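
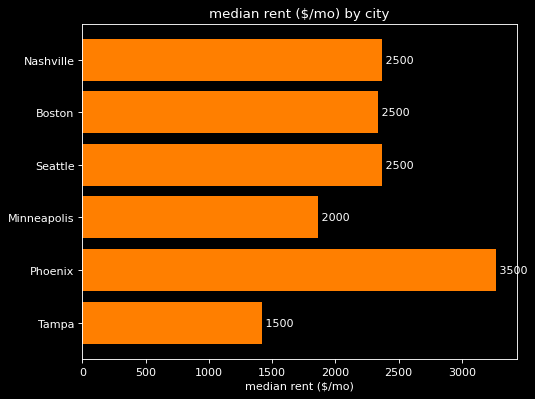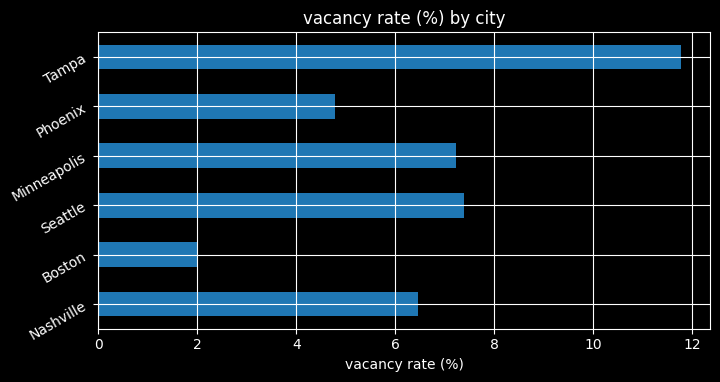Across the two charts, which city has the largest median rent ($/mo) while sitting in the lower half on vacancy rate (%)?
Chart 2 median vacancy rate (%) ≈ 6; below-median cities: Nashville, Boston, Phoenix. Among those, Phoenix has the highest median rent ($/mo) (≈ 3500).

Phoenix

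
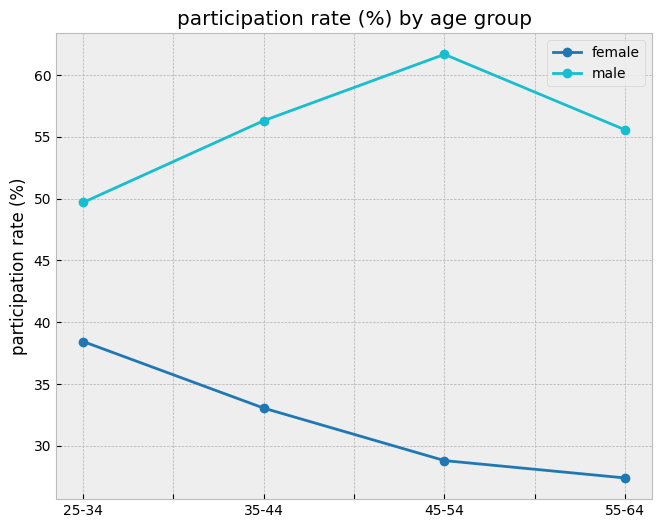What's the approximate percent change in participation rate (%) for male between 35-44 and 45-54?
≈ +9.1%

35-44 ≈ 55, 45-54 ≈ 60; (60 − 55) / 55 ≈ +9.1%.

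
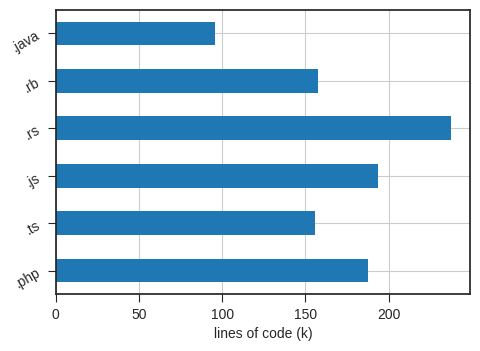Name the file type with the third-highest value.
Top 4: .rs ≈ 240, .js ≈ 200, .php ≈ 180, .rb ≈ 160.

.php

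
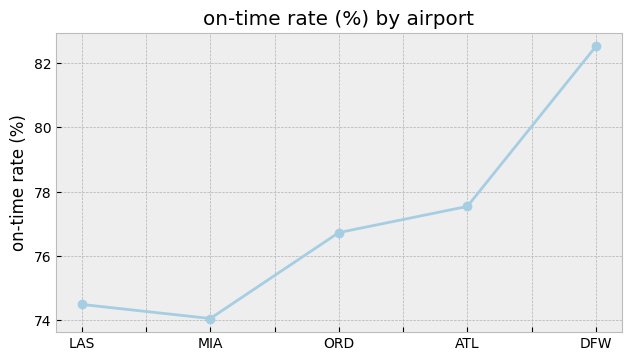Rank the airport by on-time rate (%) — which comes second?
ATL

Top 3: DFW ≈ 83, ATL ≈ 78, ORD ≈ 77.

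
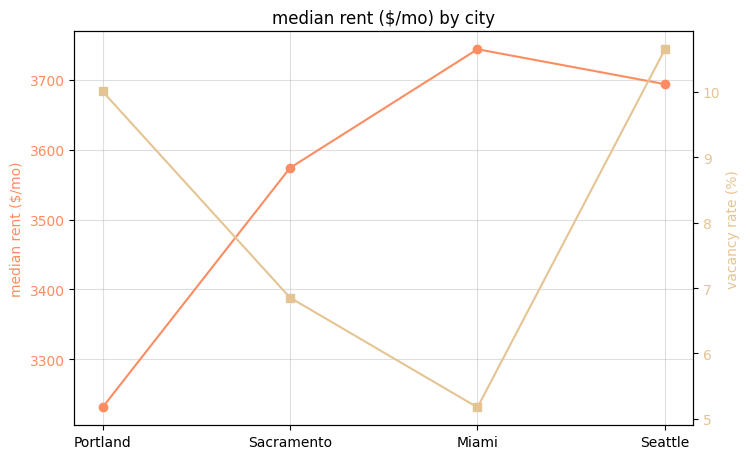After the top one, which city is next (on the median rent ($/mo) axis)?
Seattle

Top 3 (on the median rent ($/mo) axis): Miami ≈ 3750, Seattle ≈ 3700, Sacramento ≈ 3550.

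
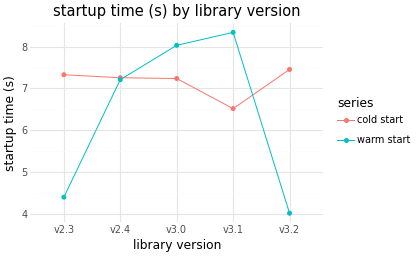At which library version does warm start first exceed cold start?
v2.4: warm start ≈ 7.0 vs cold start ≈ 7.5 (not yet); v3.0: warm start ≈ 8.0 vs cold start ≈ 7.0 (first crossover).

v3.0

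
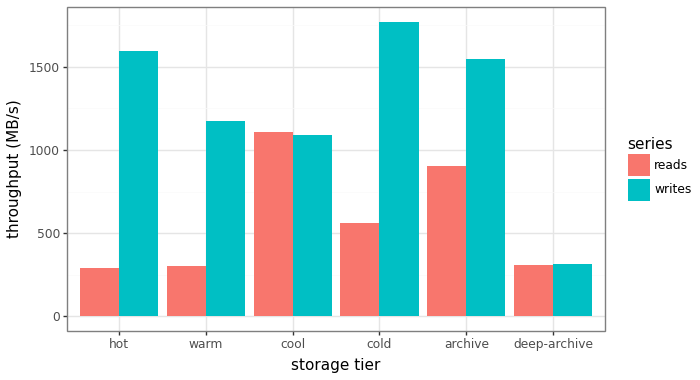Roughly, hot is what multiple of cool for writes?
hot ≈ 1600, cool ≈ 1000; 1600/1000 ≈ 1.6.

≈ 1.6×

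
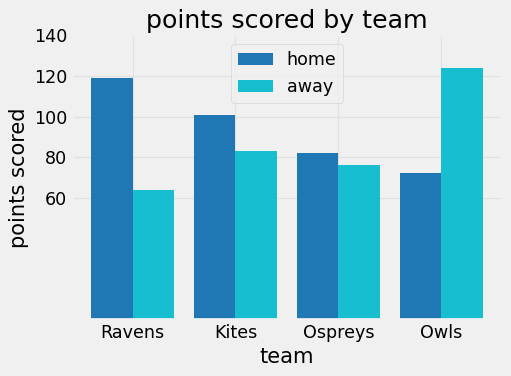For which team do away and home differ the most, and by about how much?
Ravens: away ≈ 60, home ≈ 120 → gap ≈ 60. Next-largest (Owls) is only ≈ 40.

Ravens, ≈ 60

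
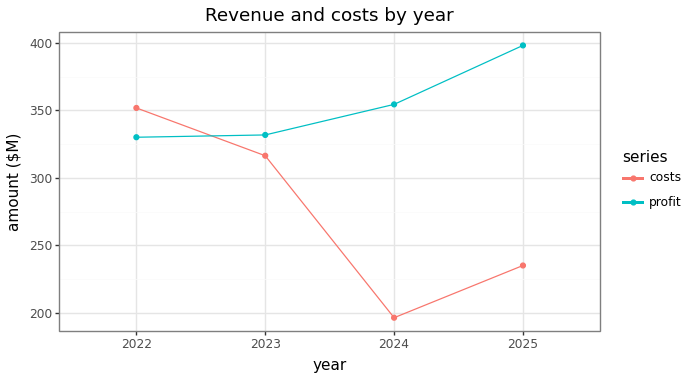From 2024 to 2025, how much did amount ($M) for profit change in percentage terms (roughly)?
≈ +11.1%

2024 ≈ 360, 2025 ≈ 400; (400 − 360) / 360 ≈ +11.1%.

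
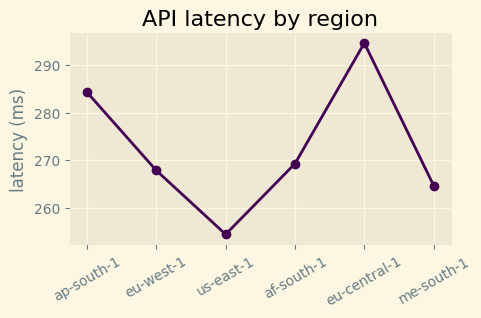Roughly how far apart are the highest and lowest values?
≈ 40

Max eu-central-1 ≈ 295, min us-east-1 ≈ 255; range ≈ 40.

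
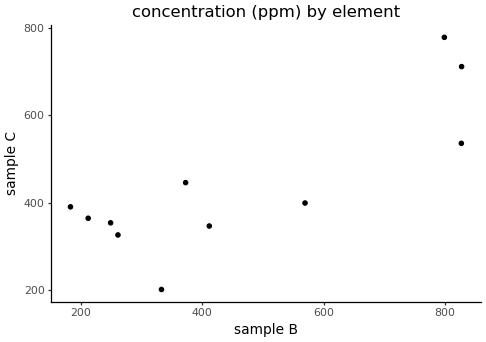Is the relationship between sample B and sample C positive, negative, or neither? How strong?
Points are positively correlated; strong (|r| ≈ 0.8).

positive, strong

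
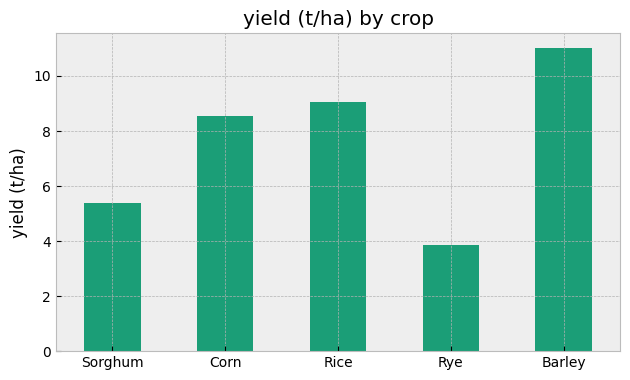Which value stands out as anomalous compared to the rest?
Rye

Rye ≈ 4; the rest sit between ≈ 5 and ≈ 11.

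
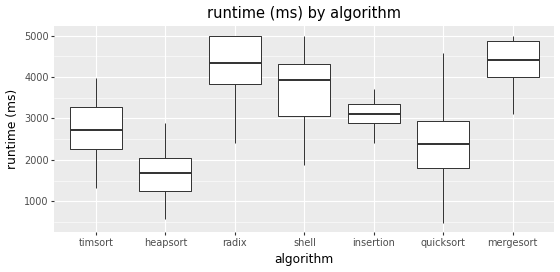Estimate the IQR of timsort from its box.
≈ 1000

Q3 ≈ 3500, Q1 ≈ 2500; IQR ≈ 1000.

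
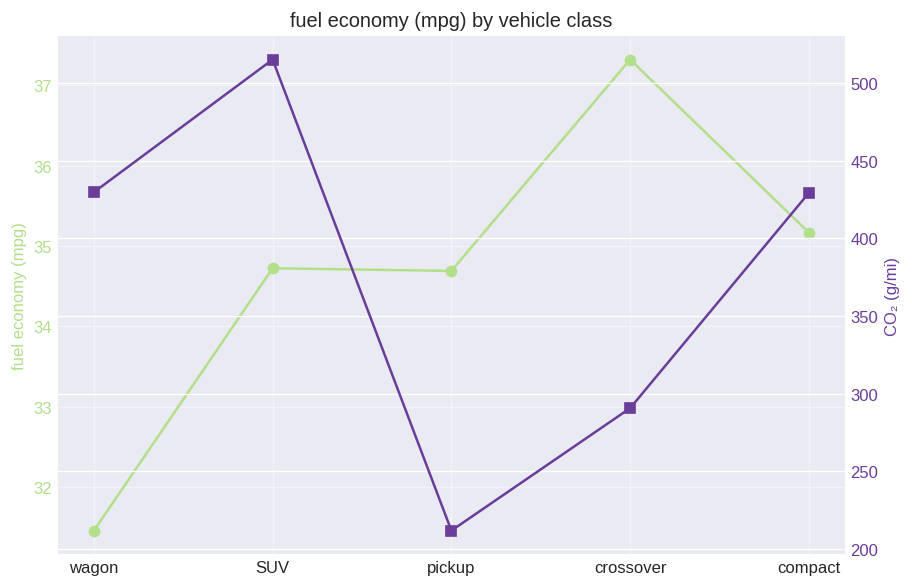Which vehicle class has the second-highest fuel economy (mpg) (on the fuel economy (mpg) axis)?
compact

Top 3 (on the fuel economy (mpg) axis): crossover ≈ 37.5, compact ≈ 35.0, SUV ≈ 34.5.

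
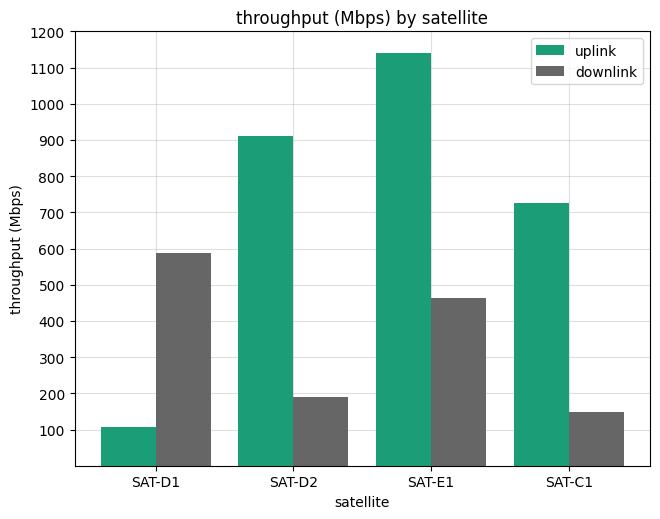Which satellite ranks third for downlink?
SAT-D2

Top 4 for downlink: SAT-D1 ≈ 600, SAT-E1 ≈ 500, SAT-D2 ≈ 200, SAT-C1 ≈ 100.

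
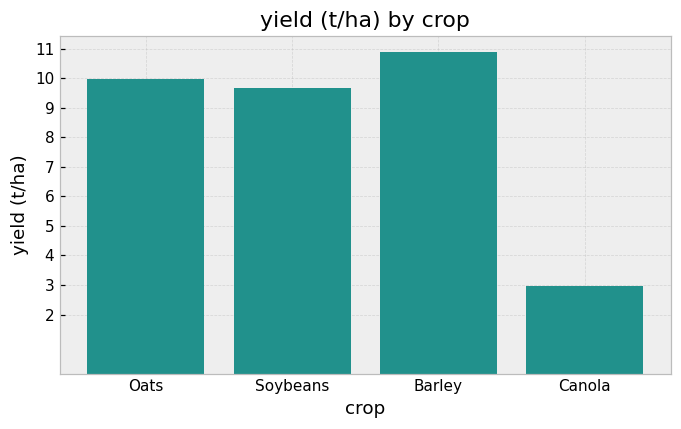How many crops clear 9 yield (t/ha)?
Above 9: Oats, Soybeans, Barley.

3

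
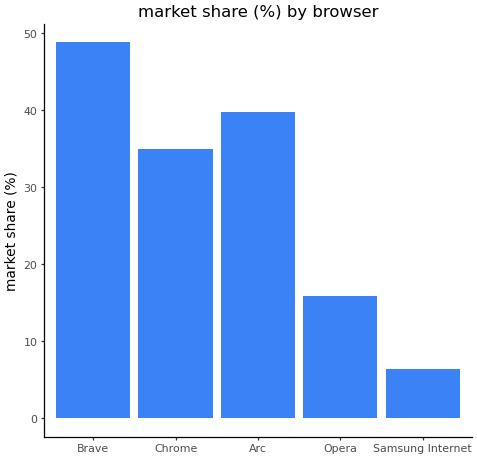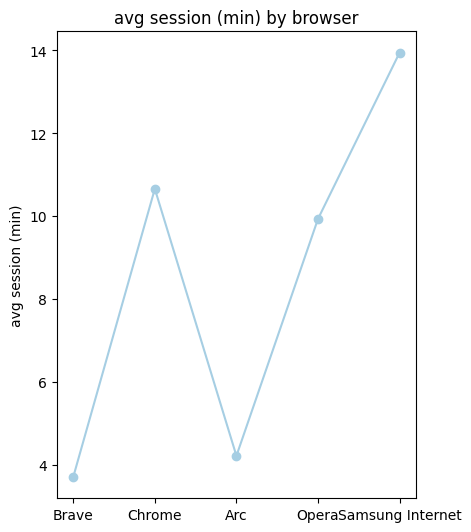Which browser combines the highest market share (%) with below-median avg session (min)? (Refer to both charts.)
Brave

Chart 2 median avg session (min) ≈ 10; below-median browsers: Brave, Arc. Among those, Brave has the highest market share (%) (≈ 50).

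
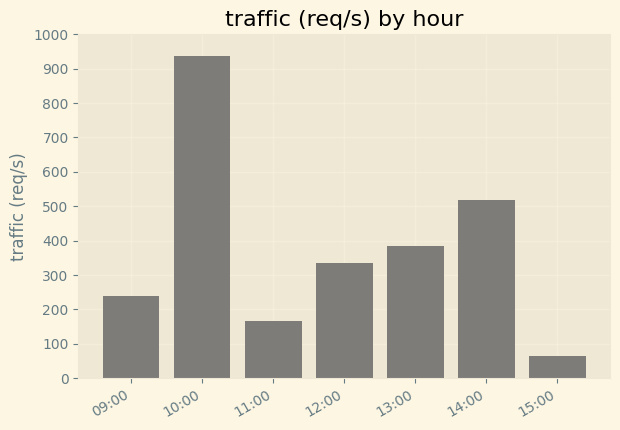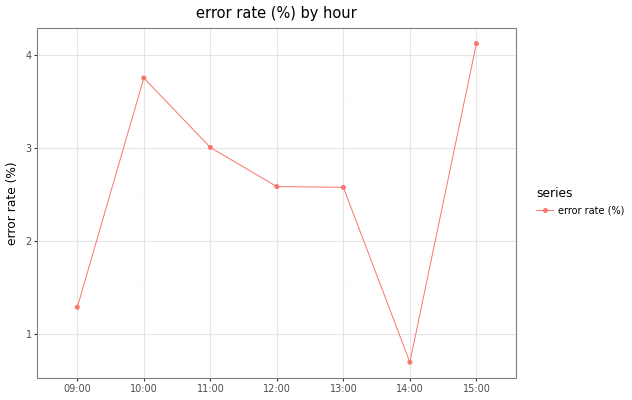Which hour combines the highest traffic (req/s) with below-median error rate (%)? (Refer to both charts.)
14:00

Chart 2 median error rate (%) ≈ 2.5; below-median hours: 09:00, 13:00, 14:00. Among those, 14:00 has the highest traffic (req/s) (≈ 500).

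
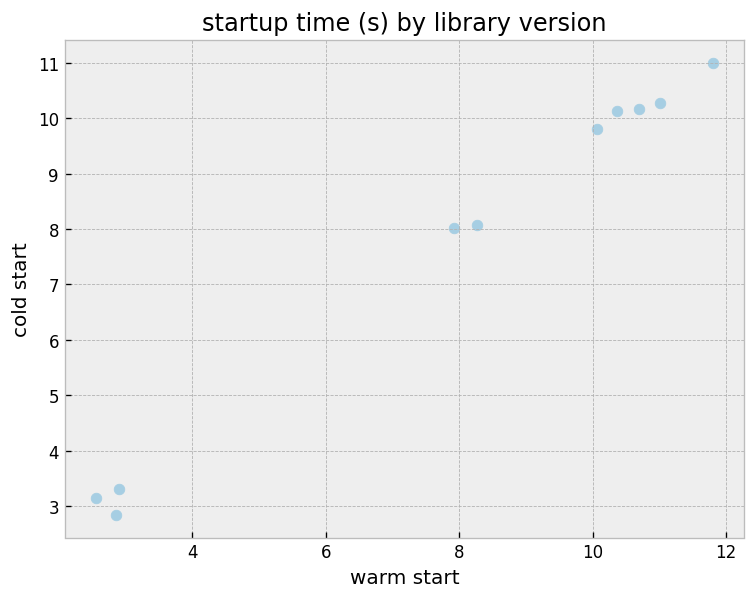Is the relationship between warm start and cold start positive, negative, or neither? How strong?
positive, strong

Points are positively correlated; strong (|r| ≈ 1.0).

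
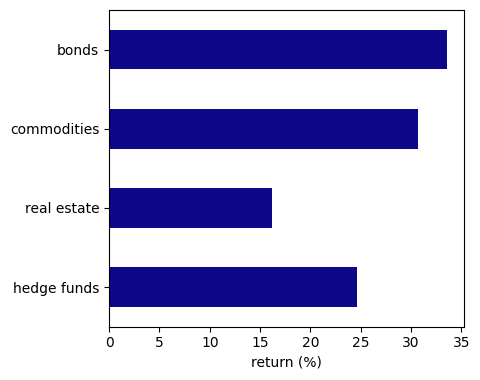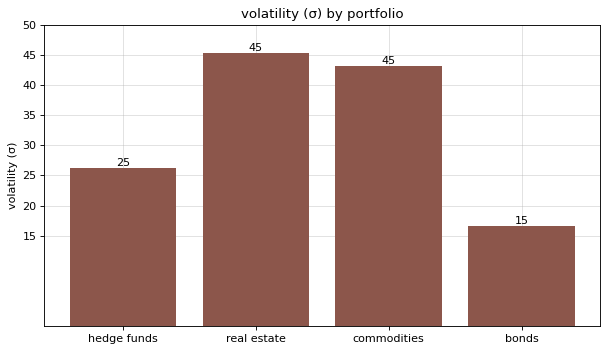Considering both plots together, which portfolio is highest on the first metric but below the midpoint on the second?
bonds

Chart 2 median volatility (σ) ≈ 35; below-median portfolios: hedge funds, bonds. Among those, bonds has the highest return (%) (≈ 35).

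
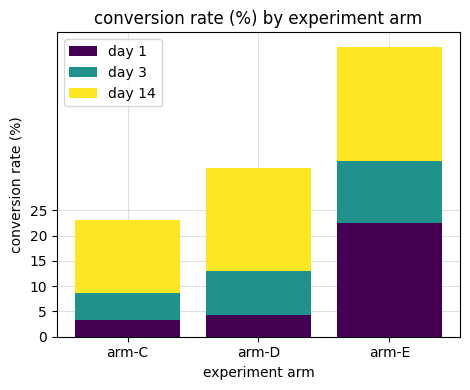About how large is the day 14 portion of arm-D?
≈ 20

day 14 top ≈ 35, bottom ≈ 15; segment ≈ 20.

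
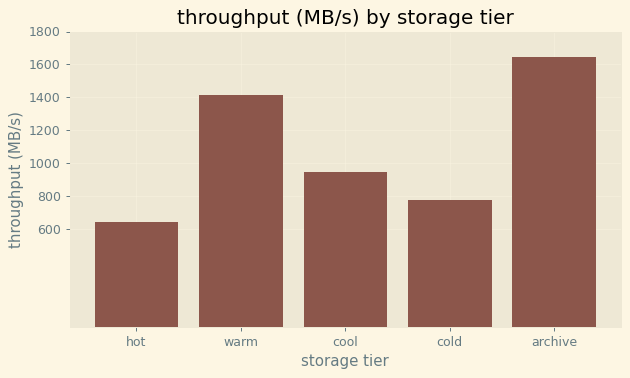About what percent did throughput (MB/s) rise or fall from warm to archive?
≈ +14.3%

warm ≈ 1400, archive ≈ 1600; (1600 − 1400) / 1400 ≈ +14.3%.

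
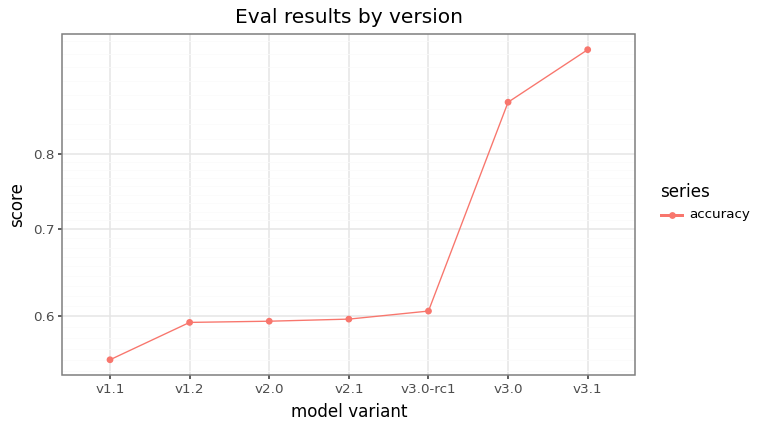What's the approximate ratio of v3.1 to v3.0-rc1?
v3.1 ≈ 0.95, v3.0-rc1 ≈ 0.60; 0.95/0.60 ≈ 1.58.

≈ 1.58×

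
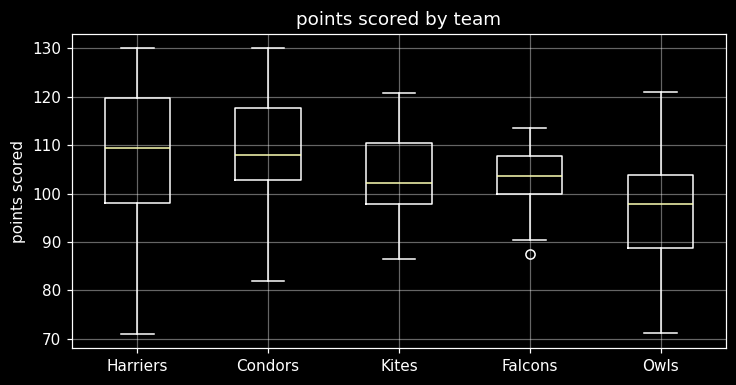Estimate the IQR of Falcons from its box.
≈ 8

Q3 ≈ 108, Q1 ≈ 100; IQR ≈ 8.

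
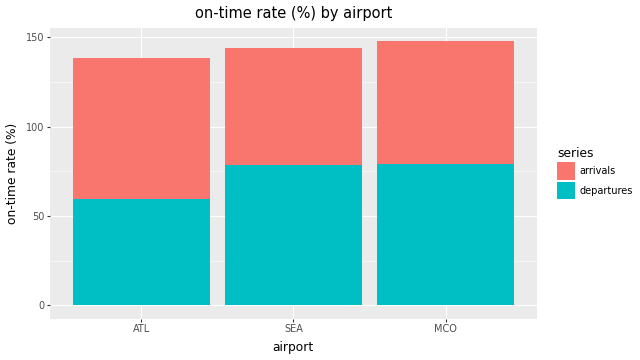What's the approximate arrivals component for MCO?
≈ 60

arrivals top ≈ 140, bottom ≈ 80; segment ≈ 60.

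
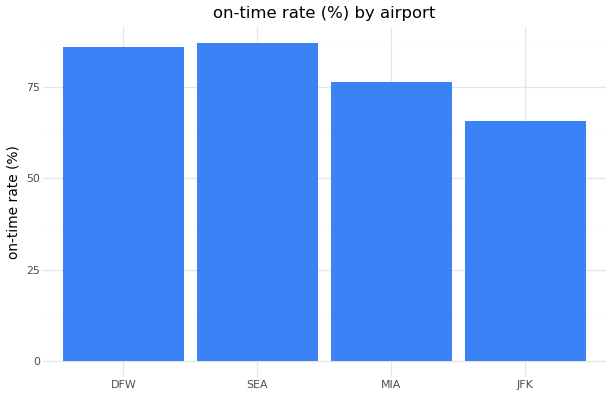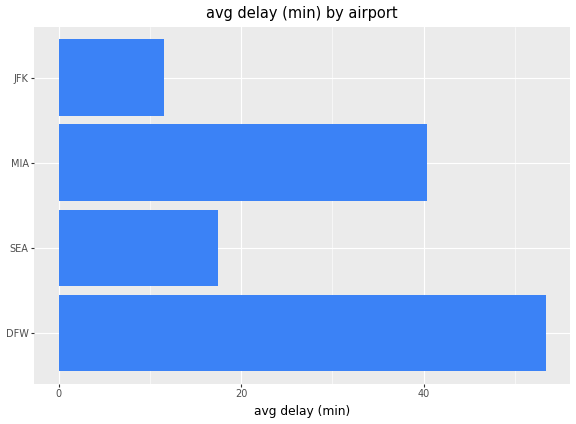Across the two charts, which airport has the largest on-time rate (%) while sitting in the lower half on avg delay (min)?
SEA

Chart 2 median avg delay (min) ≈ 30; below-median airports: SEA, JFK. Among those, SEA has the highest on-time rate (%) (≈ 90).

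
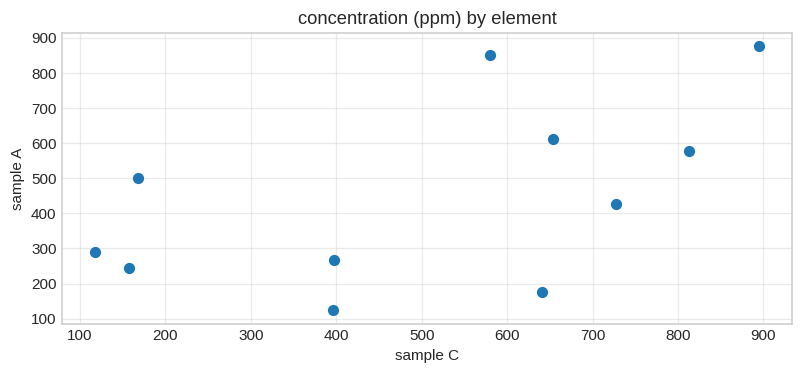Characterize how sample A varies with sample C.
positive, moderate

Points are positively correlated; moderate (|r| ≈ 0.5).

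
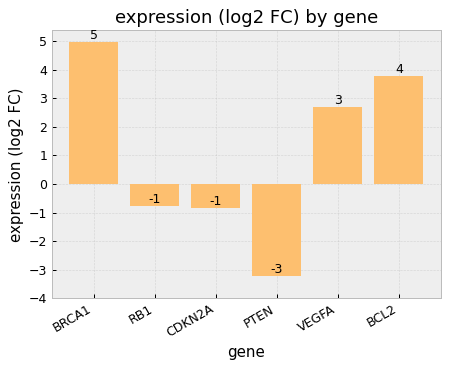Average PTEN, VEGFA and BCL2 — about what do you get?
(-3 + 3 + 4) / 3 ≈ 1.

≈ 1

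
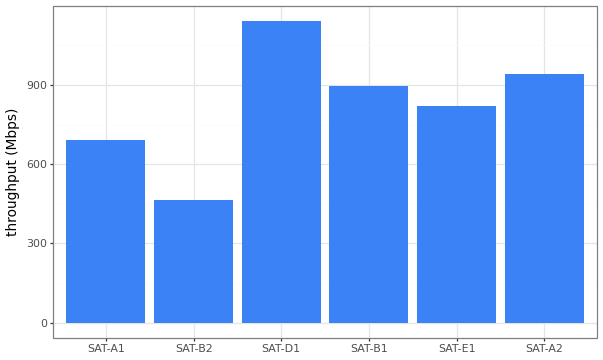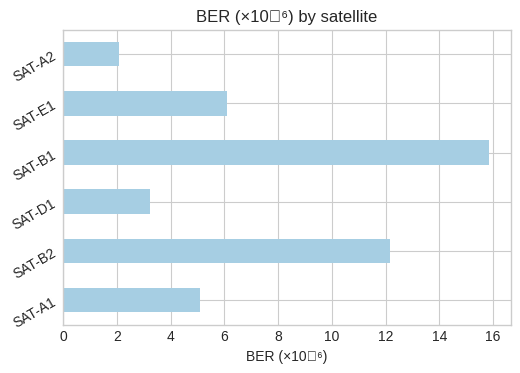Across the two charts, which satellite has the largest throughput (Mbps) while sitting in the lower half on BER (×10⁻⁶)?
SAT-D1

Chart 2 median BER (×10⁻⁶) ≈ 6; below-median satellites: SAT-A1, SAT-D1, SAT-A2. Among those, SAT-D1 has the highest throughput (Mbps) (≈ 1200).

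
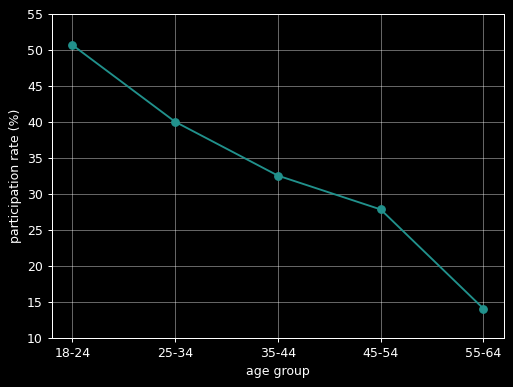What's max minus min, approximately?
Max 18-24 ≈ 50, min 55-64 ≈ 15; range ≈ 35.

≈ 35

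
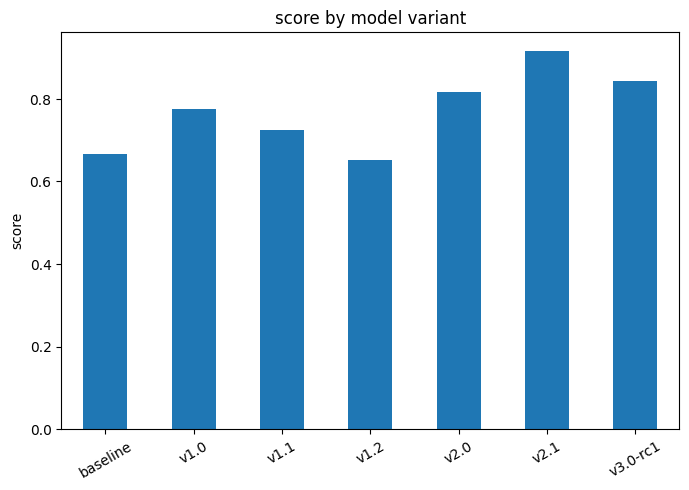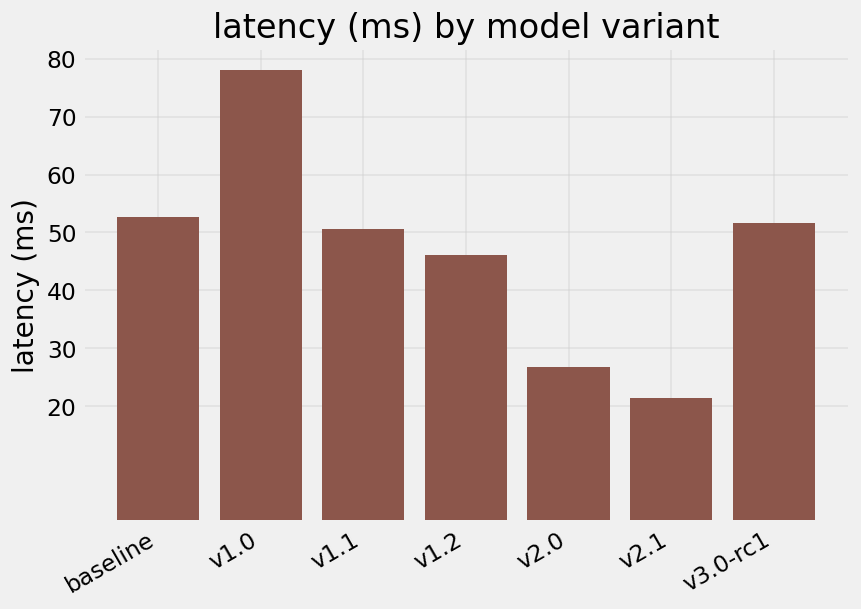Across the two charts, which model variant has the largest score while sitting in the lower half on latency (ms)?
Chart 2 median latency (ms) ≈ 50; below-median model variants: v1.2, v2.0, v2.1. Among those, v2.1 has the highest score (≈ 0.9).

v2.1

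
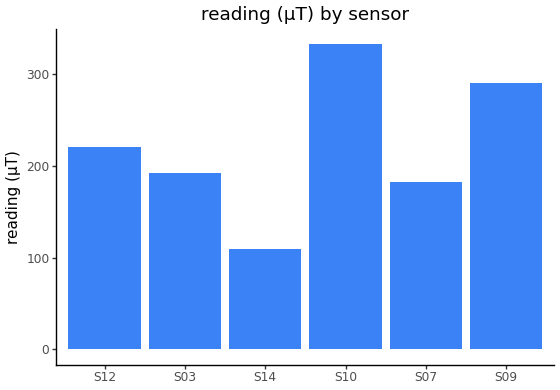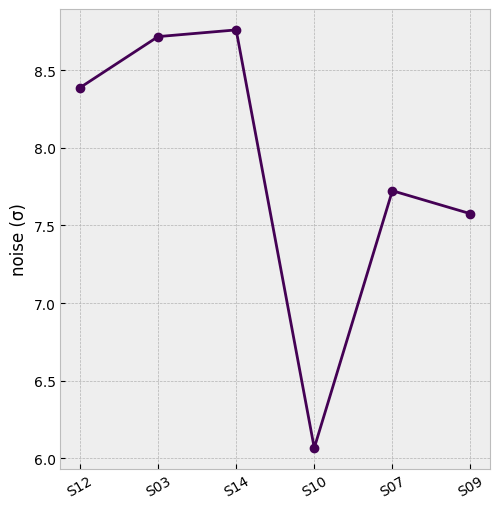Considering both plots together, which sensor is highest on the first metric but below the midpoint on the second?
S10

Chart 2 median noise (σ) ≈ 8; below-median sensors: S10, S07, S09. Among those, S10 has the highest reading (µT) (≈ 350).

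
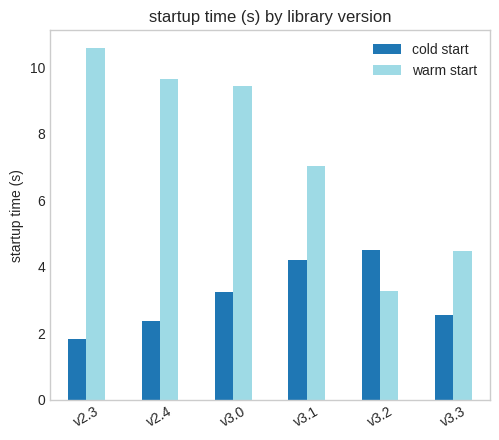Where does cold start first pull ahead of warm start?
v3.1: cold start ≈ 4 vs warm start ≈ 7 (not yet); v3.2: cold start ≈ 4 vs warm start ≈ 3 (first crossover).

v3.2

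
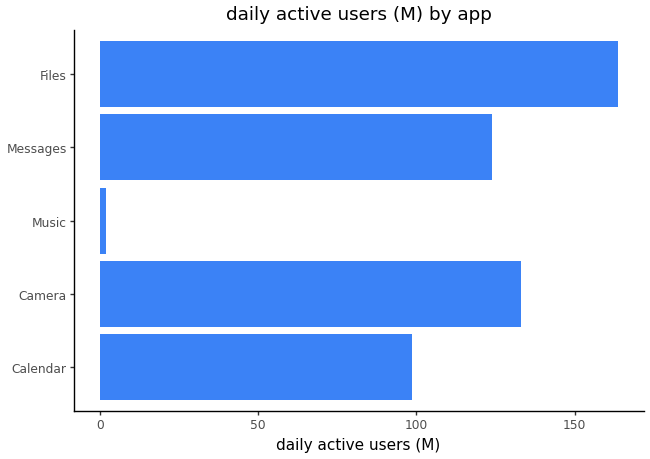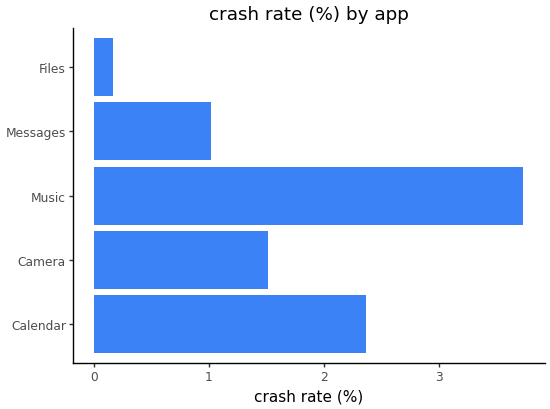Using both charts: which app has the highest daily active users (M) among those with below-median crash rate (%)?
Files

Chart 2 median crash rate (%) ≈ 1.5; below-median apps: Messages, Files. Among those, Files has the highest daily active users (M) (≈ 160).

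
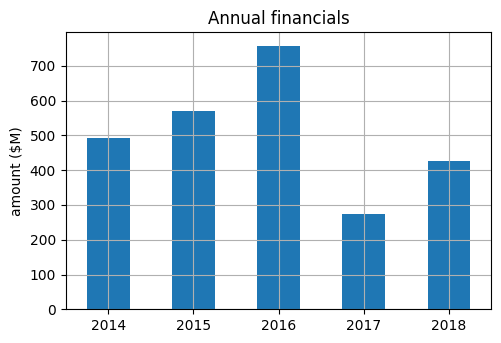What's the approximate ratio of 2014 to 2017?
≈ 1.67×

2014 ≈ 500, 2017 ≈ 300; 500/300 ≈ 1.67.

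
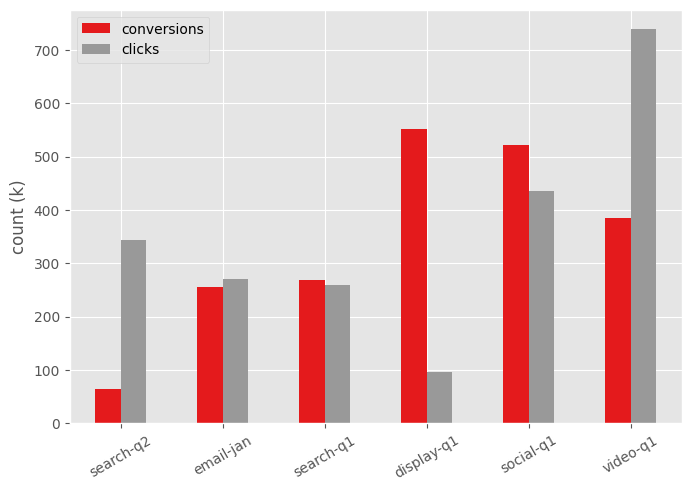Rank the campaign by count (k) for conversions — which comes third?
Top 4 for conversions: display-q1 ≈ 600, social-q1 ≈ 500, video-q1 ≈ 400, search-q1 ≈ 300.

video-q1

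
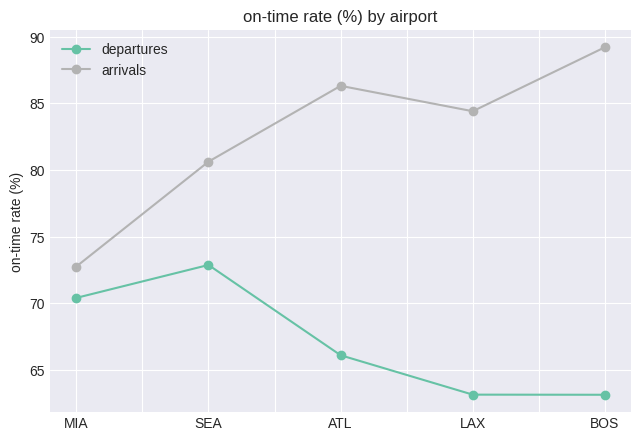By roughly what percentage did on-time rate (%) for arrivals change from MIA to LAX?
MIA ≈ 75, LAX ≈ 85; (85 − 75) / 75 ≈ +13.3%.

≈ +13.3%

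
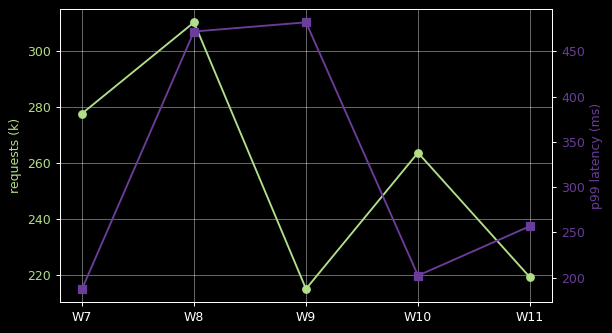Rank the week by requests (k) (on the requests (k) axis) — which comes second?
W7

Top 3 (on the requests (k) axis): W8 ≈ 310, W7 ≈ 280, W10 ≈ 260.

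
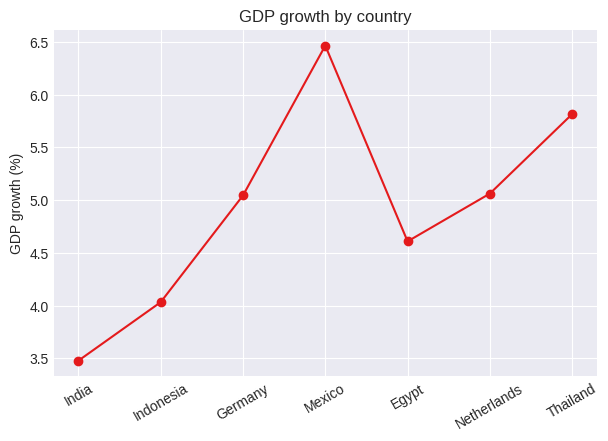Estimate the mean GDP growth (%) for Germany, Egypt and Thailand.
≈ 5.17

(5.0 + 4.5 + 6.0) / 3 ≈ 5.17.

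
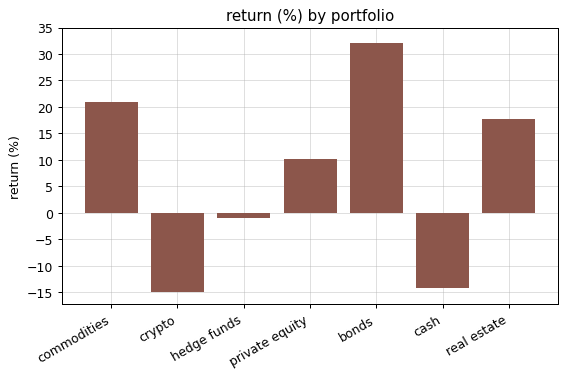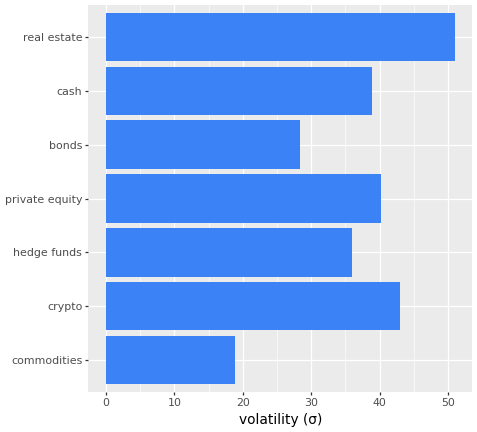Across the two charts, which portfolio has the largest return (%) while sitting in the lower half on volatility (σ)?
Chart 2 median volatility (σ) ≈ 40; below-median portfolios: commodities, hedge funds, bonds. Among those, bonds has the highest return (%) (≈ 30).

bonds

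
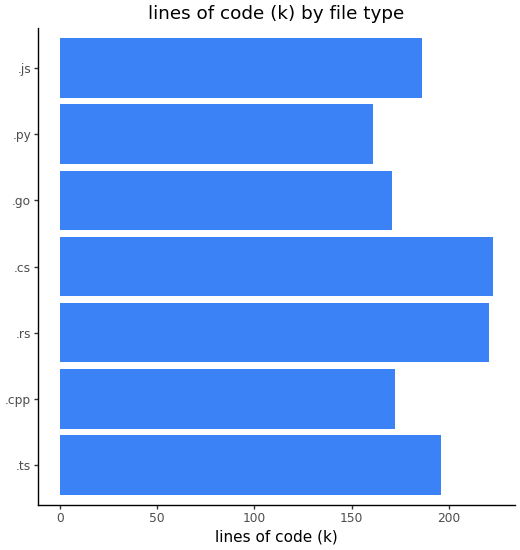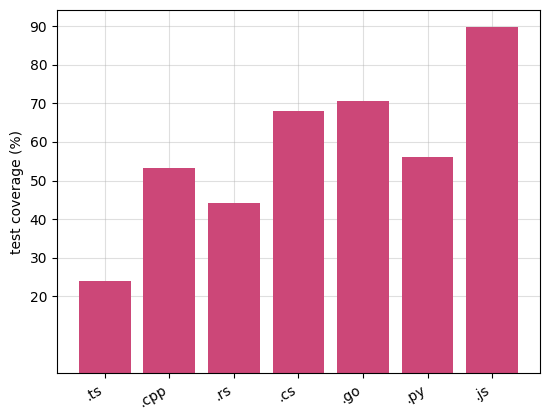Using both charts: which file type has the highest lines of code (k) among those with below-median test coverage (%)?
.rs

Chart 2 median test coverage (%) ≈ 60; below-median file types: .ts, .cpp, .rs. Among those, .rs has the highest lines of code (k) (≈ 225).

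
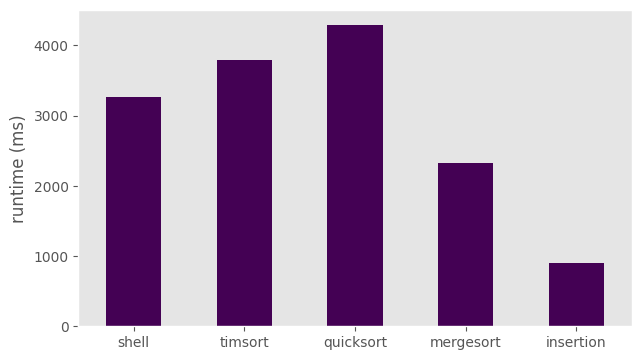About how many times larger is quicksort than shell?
≈ 1.29×

quicksort ≈ 4500, shell ≈ 3500; 4500/3500 ≈ 1.29.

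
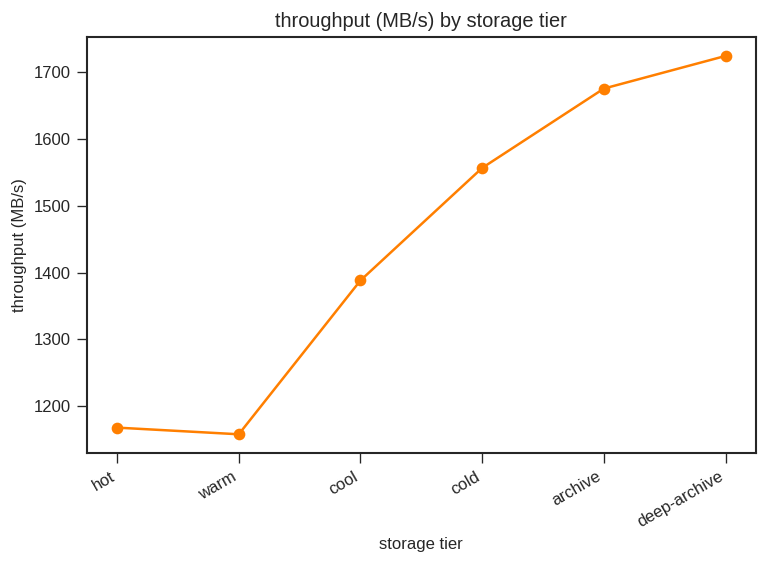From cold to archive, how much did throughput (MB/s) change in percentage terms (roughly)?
cold ≈ 1550, archive ≈ 1700; (1700 − 1550) / 1550 ≈ +9.7%.

≈ +9.7%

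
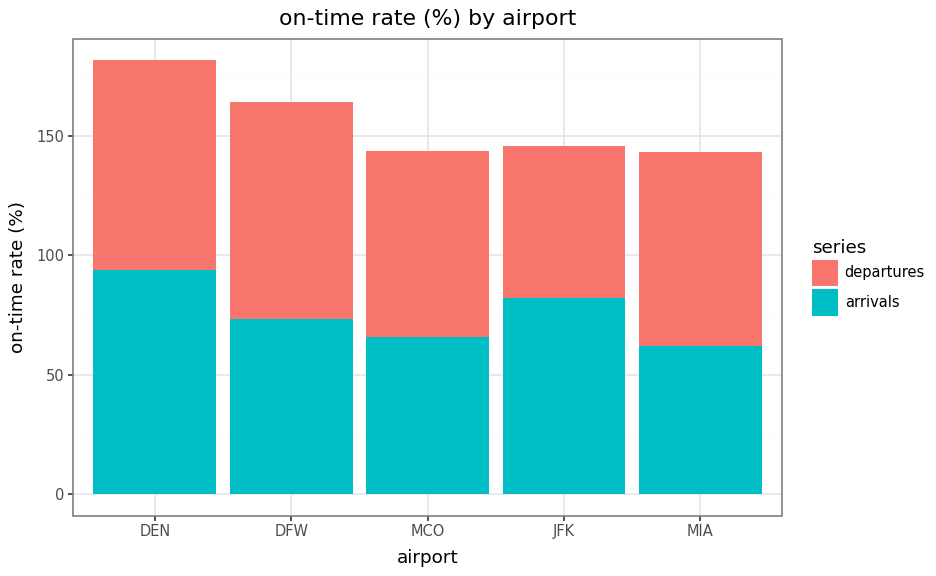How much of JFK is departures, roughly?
departures top ≈ 140, bottom ≈ 80; segment ≈ 60.

≈ 60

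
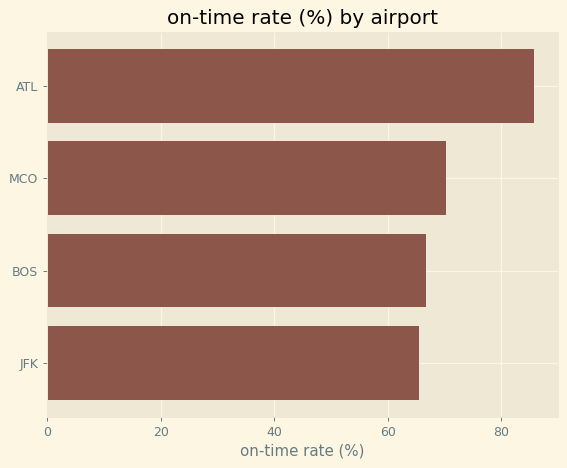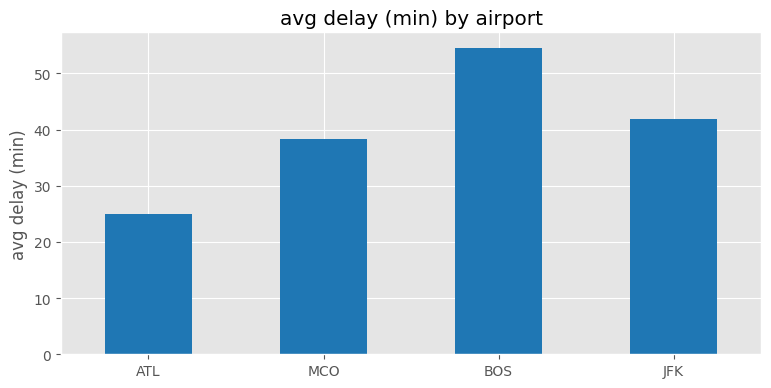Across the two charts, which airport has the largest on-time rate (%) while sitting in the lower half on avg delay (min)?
Chart 2 median avg delay (min) ≈ 40; below-median airports: ATL, MCO. Among those, ATL has the highest on-time rate (%) (≈ 90).

ATL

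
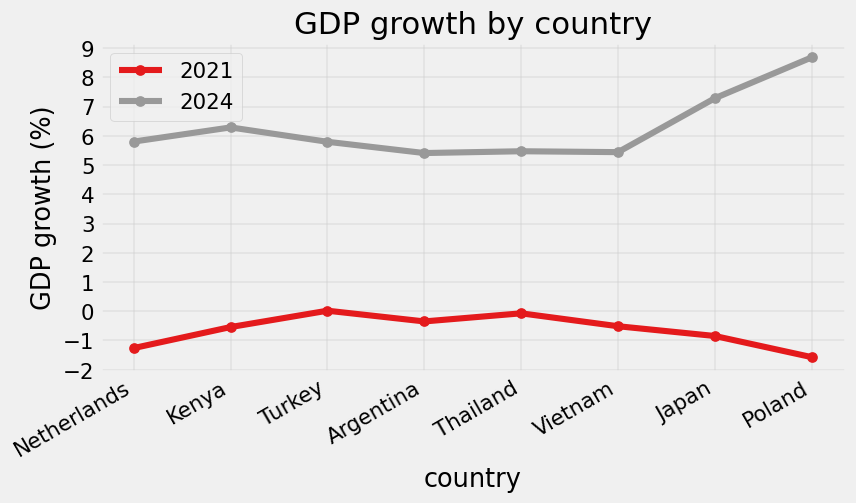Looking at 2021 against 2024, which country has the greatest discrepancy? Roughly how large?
Poland, ≈ 11 %

Poland: 2021 ≈ -2, 2024 ≈ 9 → gap ≈ 11. Next-largest (Japan) is only ≈ 8.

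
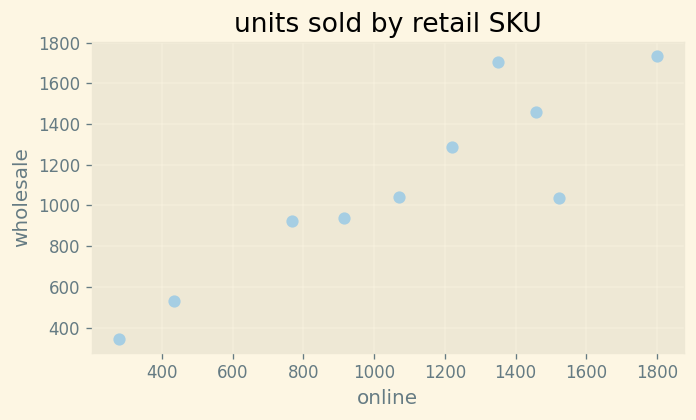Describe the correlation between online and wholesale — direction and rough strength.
positive, strong

Points are positively correlated; strong (|r| ≈ 0.9).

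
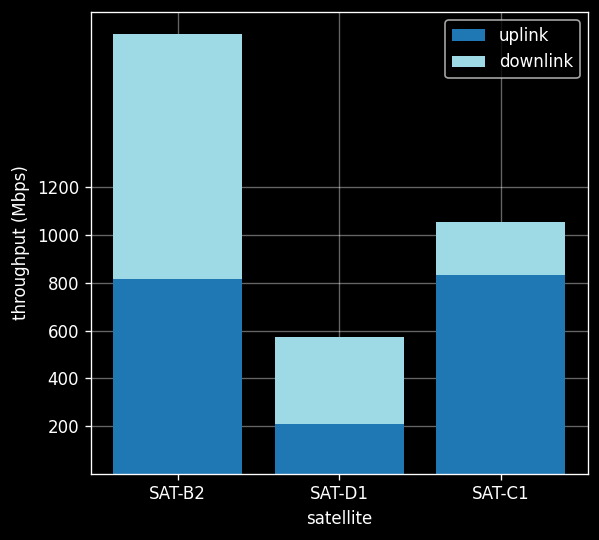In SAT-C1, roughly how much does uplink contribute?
uplink top ≈ 800, bottom ≈ 0; segment ≈ 800.

≈ 800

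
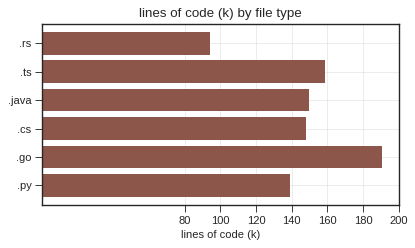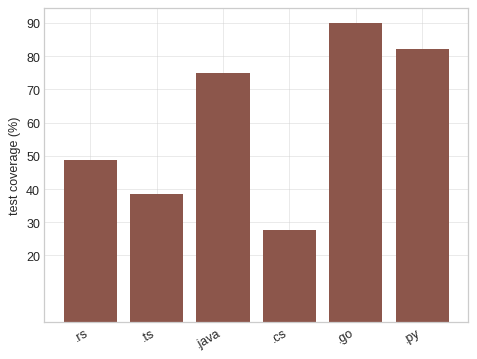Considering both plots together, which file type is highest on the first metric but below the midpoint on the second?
Chart 2 median test coverage (%) ≈ 60; below-median file types: .rs, .ts, .cs. Among those, .ts has the highest lines of code (k) (≈ 160).

.ts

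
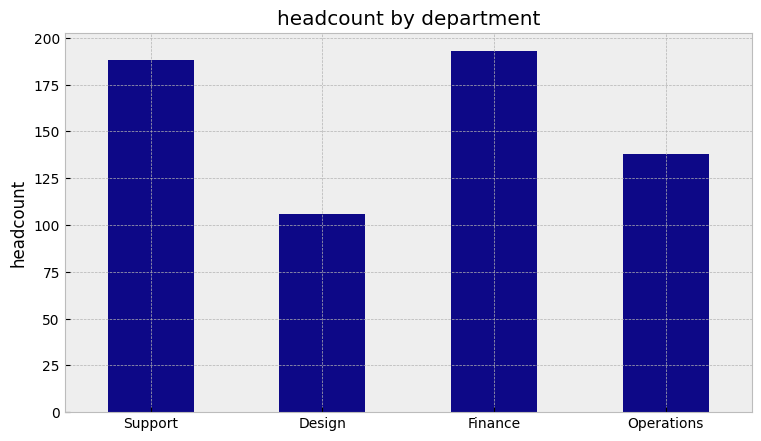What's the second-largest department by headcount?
Top 3: Finance ≈ 200, Support ≈ 180, Operations ≈ 140.

Support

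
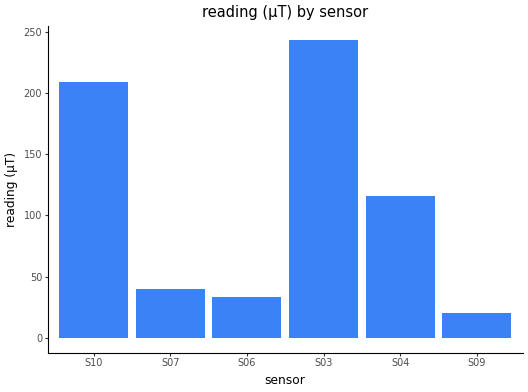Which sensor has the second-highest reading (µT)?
Top 3: S03 ≈ 250, S10 ≈ 200, S04 ≈ 125.

S10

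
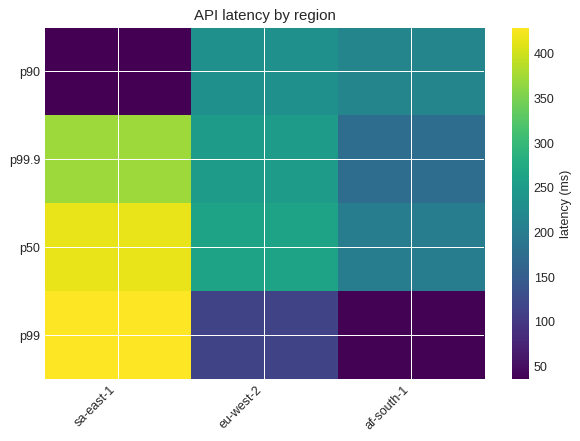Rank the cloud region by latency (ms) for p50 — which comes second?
Top 3 for p50: sa-east-1 ≈ 400, eu-west-2 ≈ 250, af-south-1 ≈ 200.

eu-west-2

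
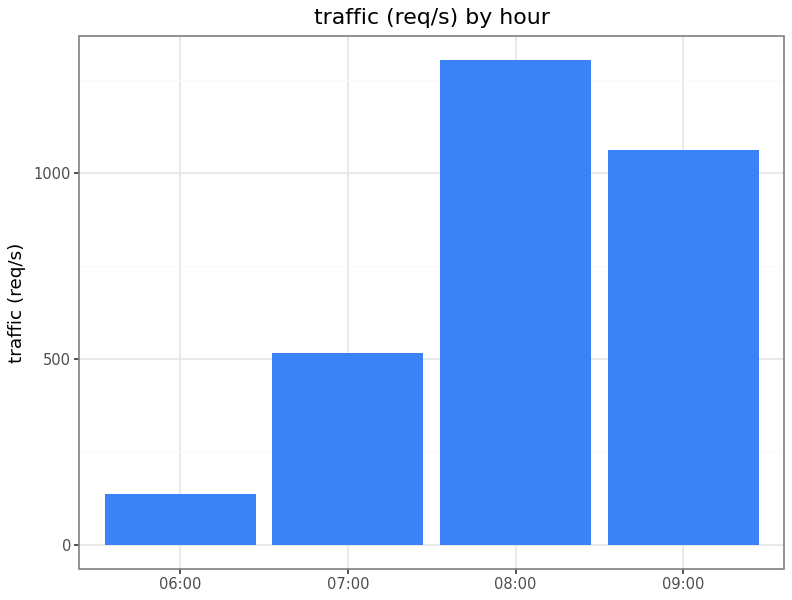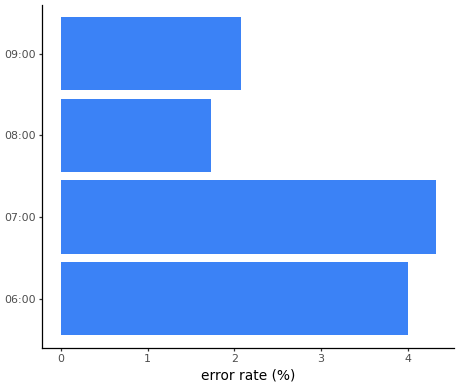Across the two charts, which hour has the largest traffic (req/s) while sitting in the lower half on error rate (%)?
08:00

Chart 2 median error rate (%) ≈ 3; below-median hours: 08:00, 09:00. Among those, 08:00 has the highest traffic (req/s) (≈ 1400).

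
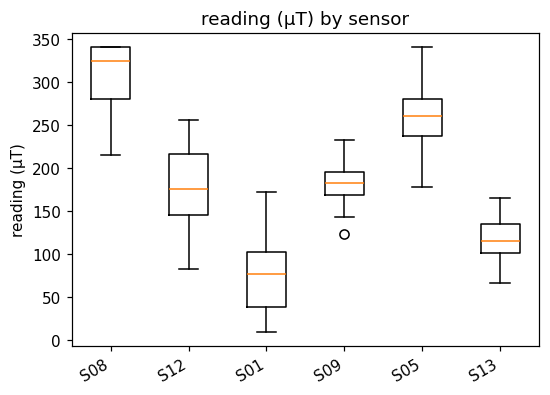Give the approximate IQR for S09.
Q3 ≈ 200, Q1 ≈ 175; IQR ≈ 25.

≈ 25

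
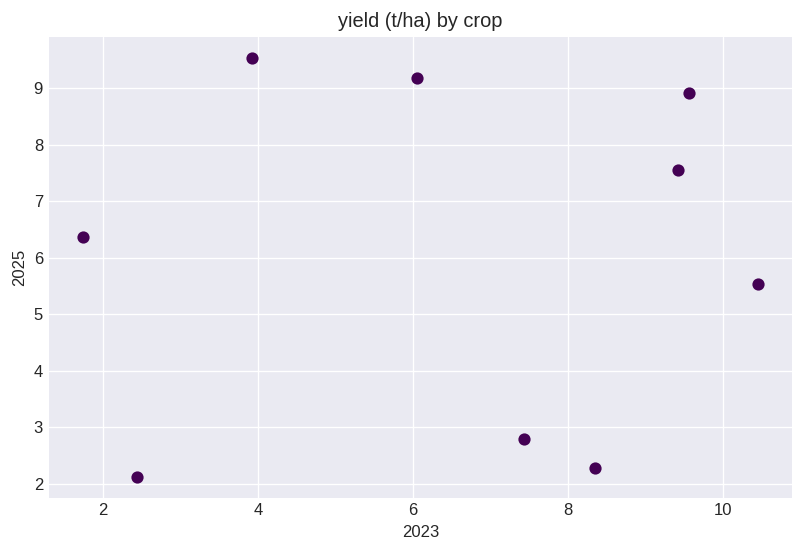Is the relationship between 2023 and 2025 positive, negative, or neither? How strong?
no clear correlation

Points are roughly uncorrelated; weak (|r| ≈ 0.1).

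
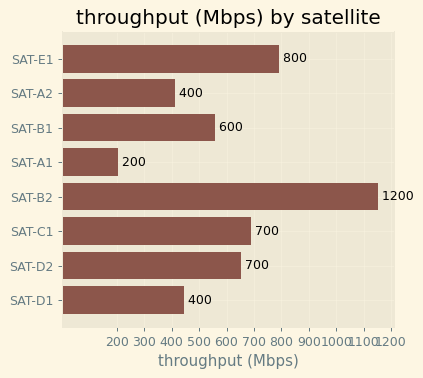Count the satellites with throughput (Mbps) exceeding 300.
7

Above 300: SAT-E1, SAT-A2, SAT-B1, SAT-B2, SAT-C1, SAT-D2, SAT-D1.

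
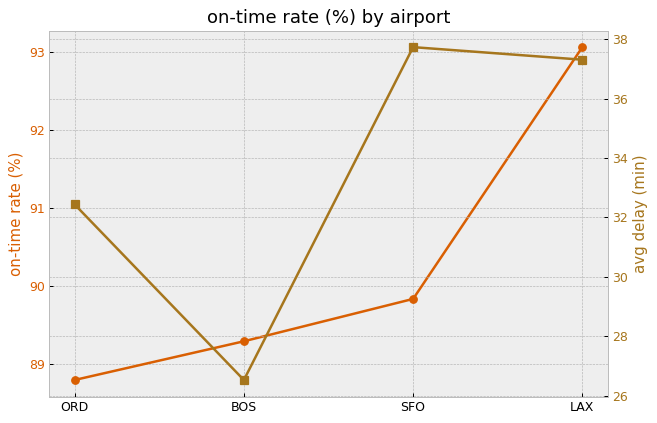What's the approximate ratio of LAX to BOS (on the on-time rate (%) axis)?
LAX ≈ 93.0, BOS ≈ 89.5; 93.0/89.5 ≈ 1.04.

≈ 1.04×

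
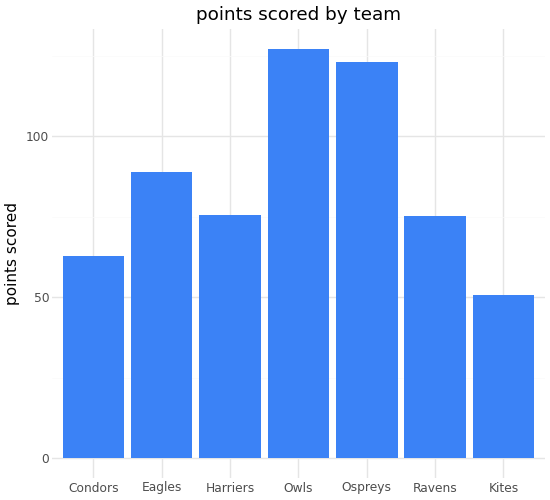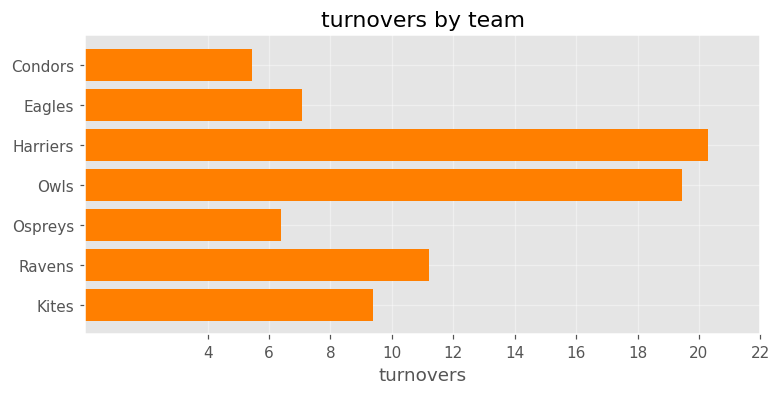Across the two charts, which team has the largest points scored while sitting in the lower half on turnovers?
Chart 2 median turnovers ≈ 10; below-median teams: Condors, Eagles, Ospreys. Among those, Ospreys has the highest points scored (≈ 120).

Ospreys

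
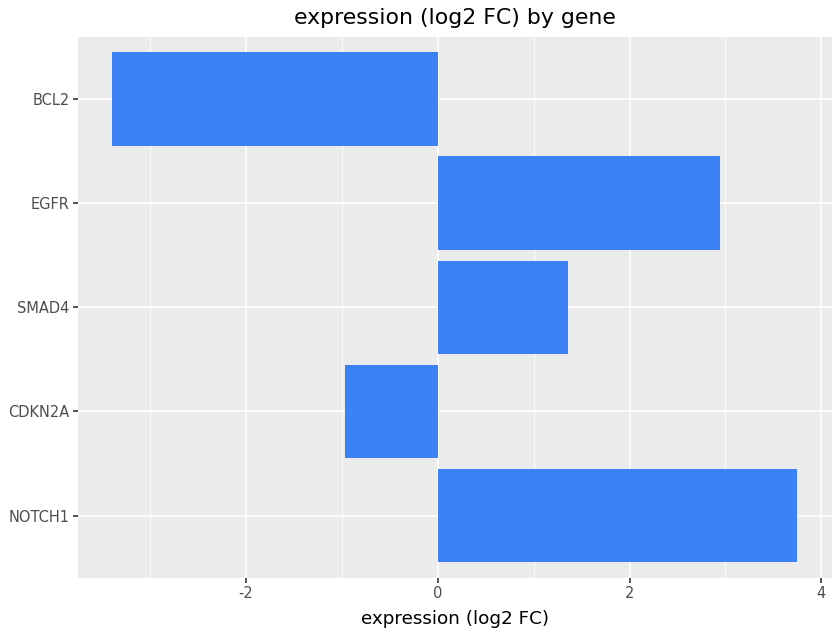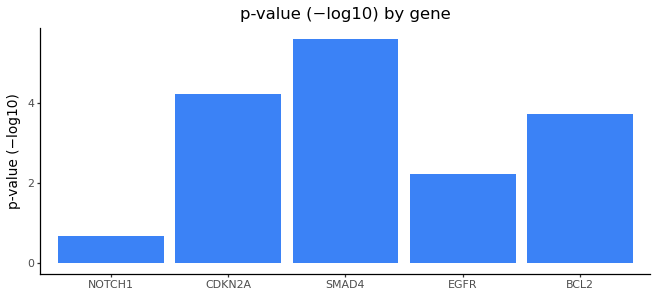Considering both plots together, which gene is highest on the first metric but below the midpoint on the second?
Chart 2 median p-value (−log10) ≈ 4; below-median genes: NOTCH1, EGFR. Among those, NOTCH1 has the highest expression (log2 FC) (≈ 3.5).

NOTCH1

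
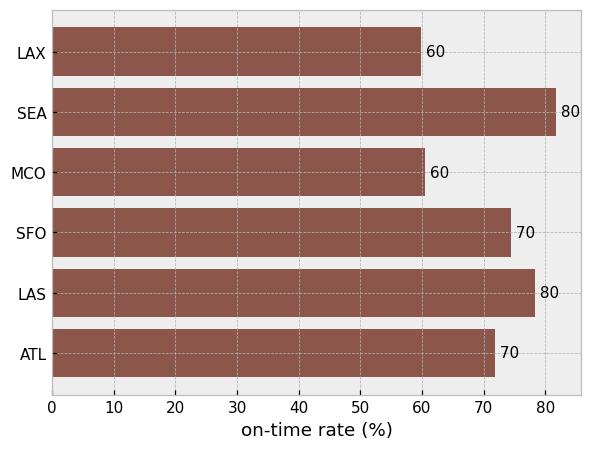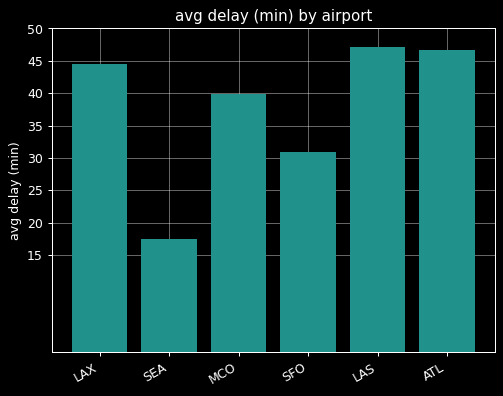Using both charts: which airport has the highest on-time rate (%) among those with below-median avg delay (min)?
Chart 2 median avg delay (min) ≈ 40; below-median airports: SEA, MCO, SFO. Among those, SEA has the highest on-time rate (%) (≈ 80).

SEA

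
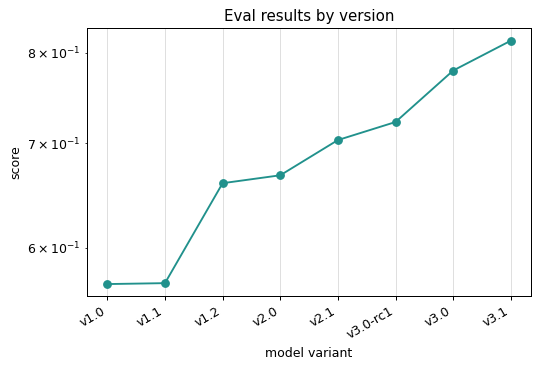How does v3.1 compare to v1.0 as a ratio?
v3.1 ≈ 0.80, v1.0 ≈ 0.55; 0.80/0.55 ≈ 1.45.

≈ 1.45×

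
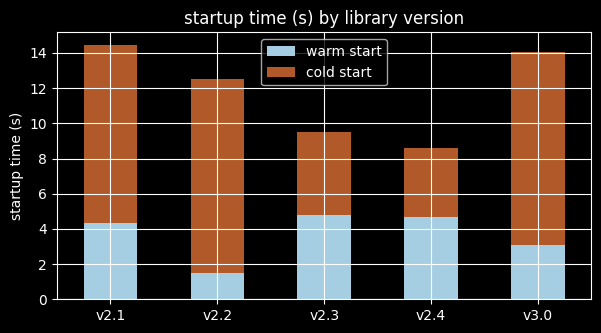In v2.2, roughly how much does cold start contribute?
≈ 10

cold start top ≈ 12, bottom ≈ 2; segment ≈ 10.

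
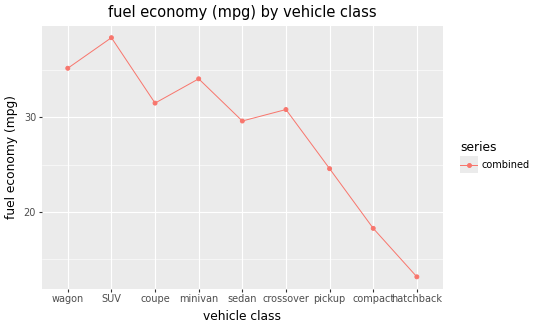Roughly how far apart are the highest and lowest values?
Max SUV ≈ 40, min hatchback ≈ 15; range ≈ 25.

≈ 25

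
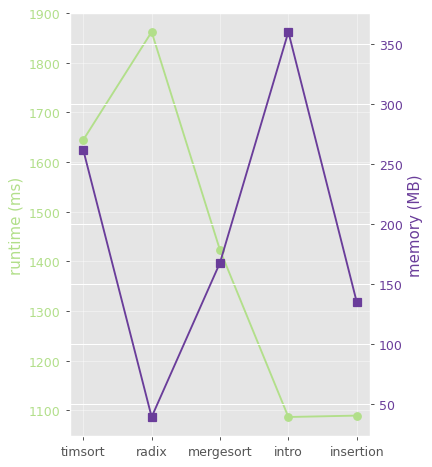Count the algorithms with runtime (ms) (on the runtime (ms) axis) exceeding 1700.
Above 1700: radix.

1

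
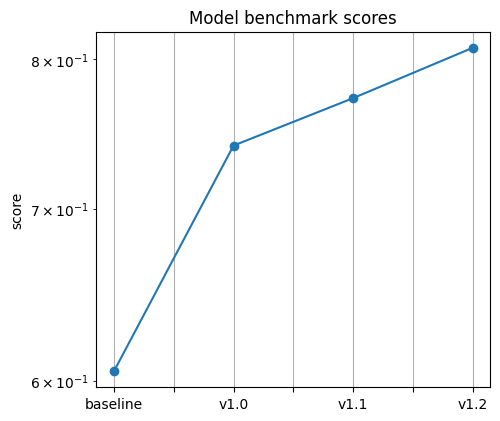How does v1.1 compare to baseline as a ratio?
≈ 1.3×

v1.1 ≈ 0.78, baseline ≈ 0.60; 0.78/0.60 ≈ 1.3.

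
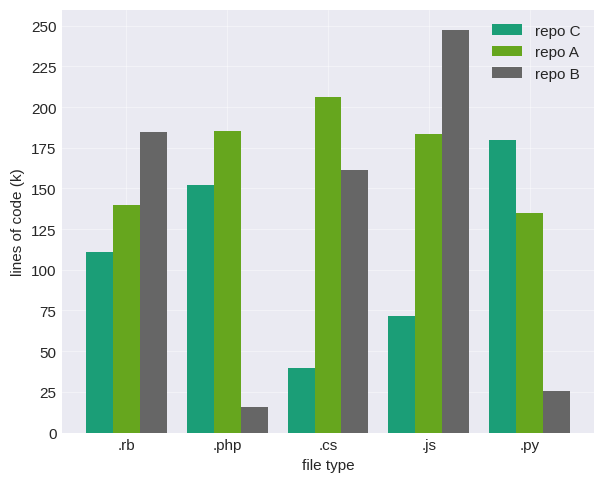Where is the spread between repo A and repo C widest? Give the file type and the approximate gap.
.cs, ≈ 150 k

.cs: repo A ≈ 200, repo C ≈ 50 → gap ≈ 150. Next-largest (.js) is only ≈ 100.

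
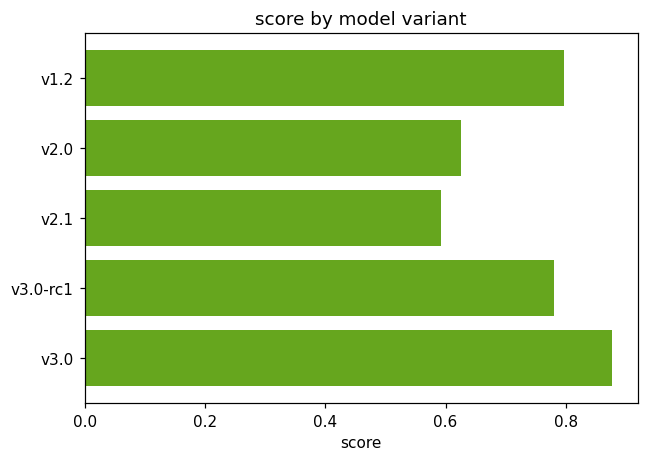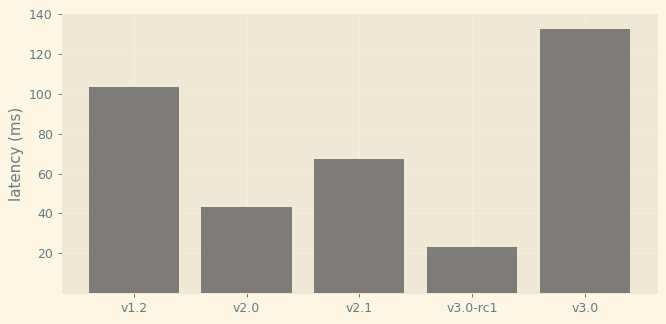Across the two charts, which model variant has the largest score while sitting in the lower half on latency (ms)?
v3.0-rc1

Chart 2 median latency (ms) ≈ 60; below-median model variants: v2.0, v3.0-rc1. Among those, v3.0-rc1 has the highest score (≈ 0.8).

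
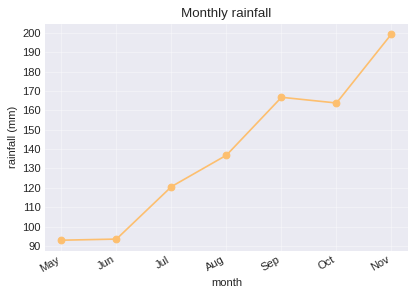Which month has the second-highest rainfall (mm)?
Sep

Top 3: Nov ≈ 200, Sep ≈ 170, Oct ≈ 160.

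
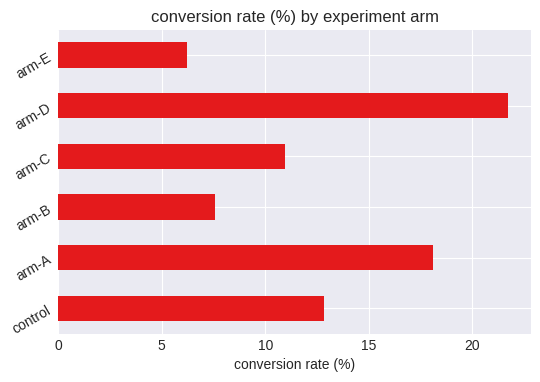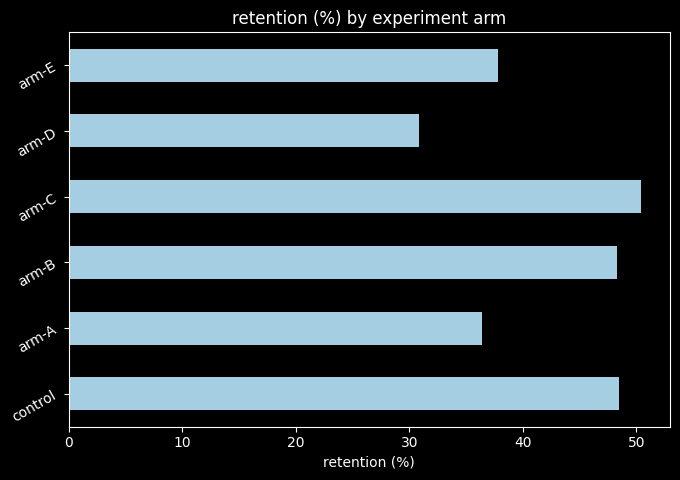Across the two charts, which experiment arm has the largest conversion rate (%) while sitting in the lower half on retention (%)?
arm-D

Chart 2 median retention (%) ≈ 45; below-median experiment arms: arm-A, arm-D, arm-E. Among those, arm-D has the highest conversion rate (%) (≈ 22).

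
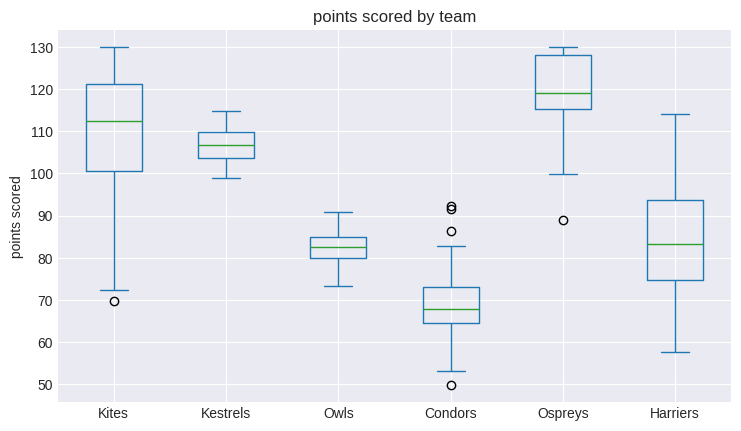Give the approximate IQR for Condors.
≈ 10

Q3 ≈ 75, Q1 ≈ 65; IQR ≈ 10.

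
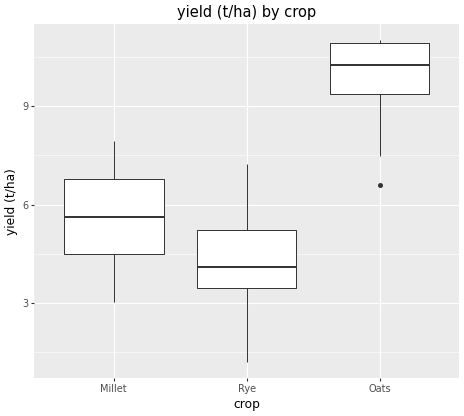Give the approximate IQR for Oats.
Q3 ≈ 11.0, Q1 ≈ 9.5; IQR ≈ 1.5.

≈ 1.5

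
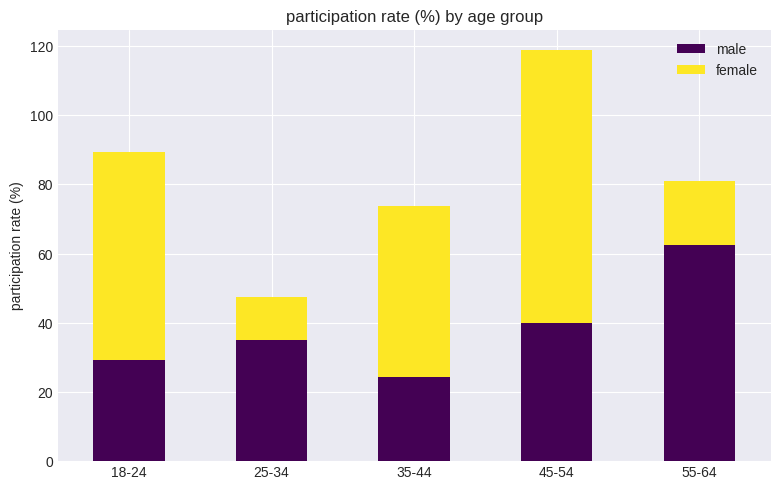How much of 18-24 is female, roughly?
≈ 60

female top ≈ 90, bottom ≈ 30; segment ≈ 60.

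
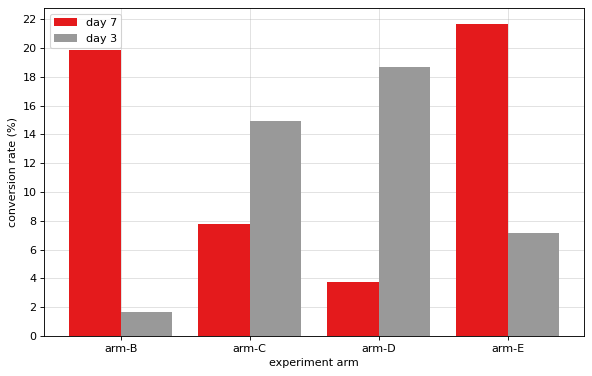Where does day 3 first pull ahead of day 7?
arm-C

arm-B: day 3 ≈ 2 vs day 7 ≈ 20 (not yet); arm-C: day 3 ≈ 14 vs day 7 ≈ 8 (first crossover).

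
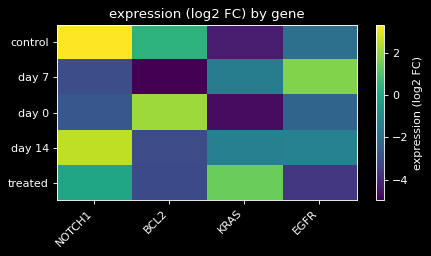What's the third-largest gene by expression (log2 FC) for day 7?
NOTCH1

Top 4 for day 7: EGFR ≈ 2, KRAS ≈ -1, NOTCH1 ≈ -3, BCL2 ≈ -5.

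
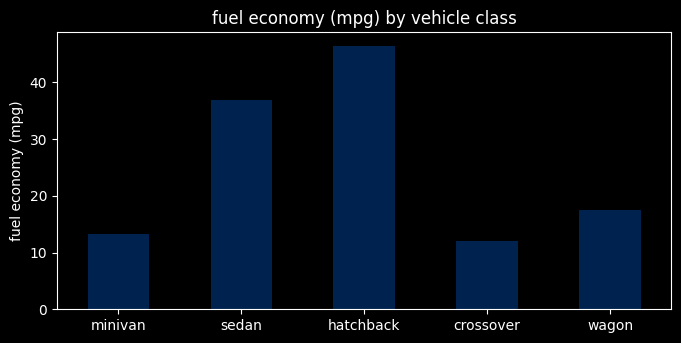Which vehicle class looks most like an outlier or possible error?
hatchback ≈ 45; the rest sit between ≈ 10 and ≈ 35.

hatchback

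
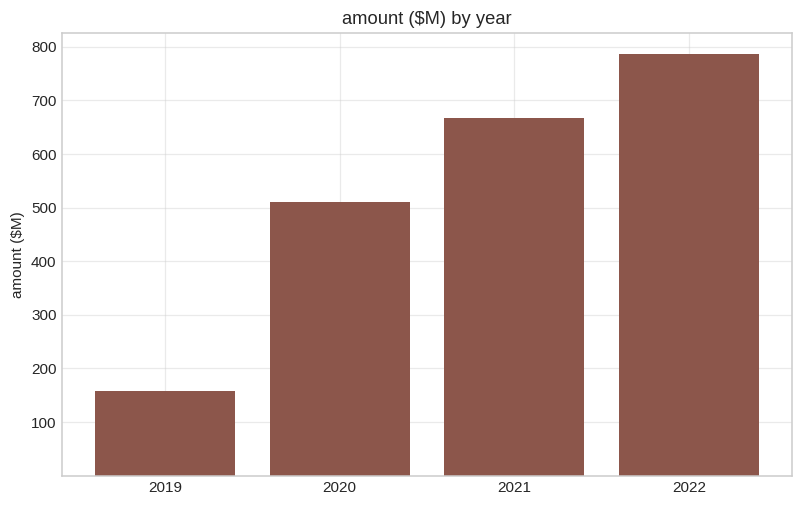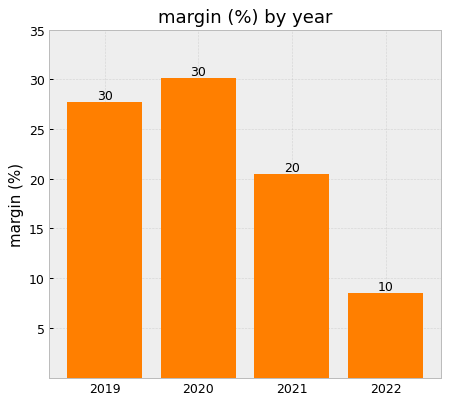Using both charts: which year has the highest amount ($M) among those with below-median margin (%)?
2022

Chart 2 median margin (%) ≈ 25; below-median years: 2021, 2022. Among those, 2022 has the highest amount ($M) (≈ 800).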